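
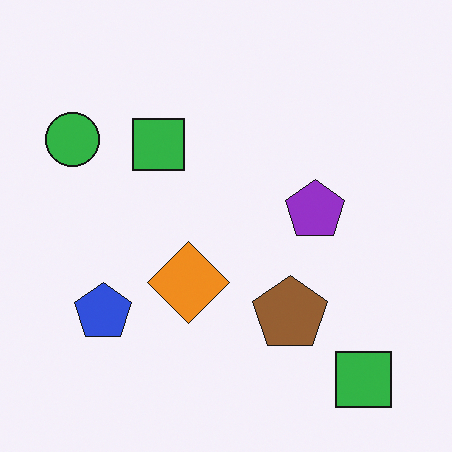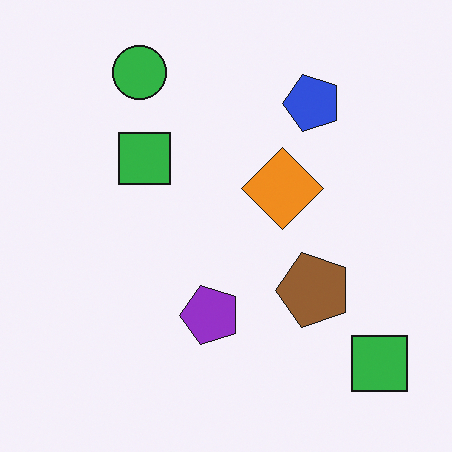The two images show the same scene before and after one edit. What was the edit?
The transformation is: transposed (reflected across the top-left ↔ bottom-right diagonal).

Shapes have swapped their row and column positions — what was in the top-right is now in the bottom-left — a diagonal reflection.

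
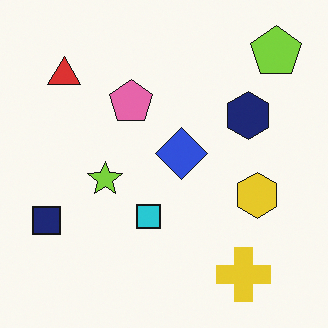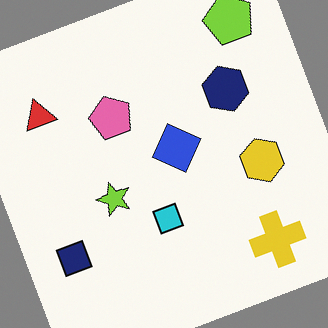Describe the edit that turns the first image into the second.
This is the original image rotated counter-clockwise by a moderate amount.

Every shape is tilted by the same angle and the image corners show triangular fill wedges — a whole-image rotation by a non-right angle.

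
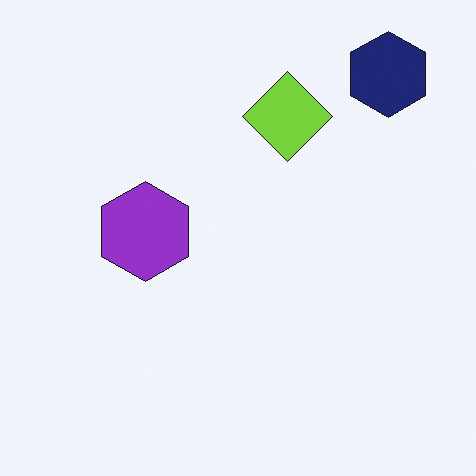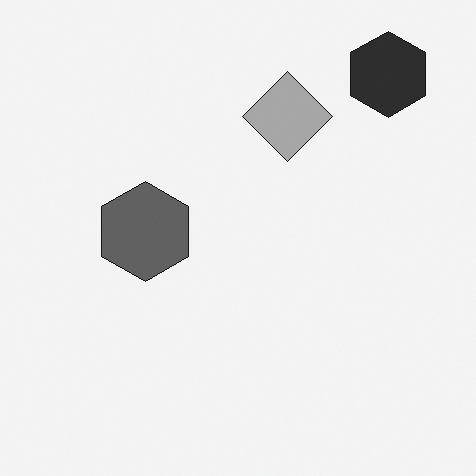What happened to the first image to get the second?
Converted to grayscale.

All color is removed — every shape is now a shade of grey.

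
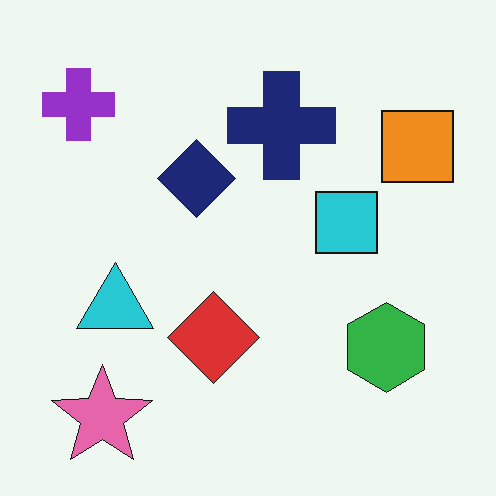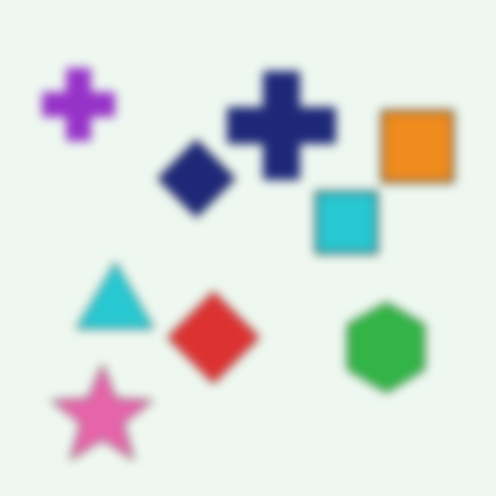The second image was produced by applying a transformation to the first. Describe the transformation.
Heavily blurred.

Shape edges and outlines are uniformly softened across the whole image.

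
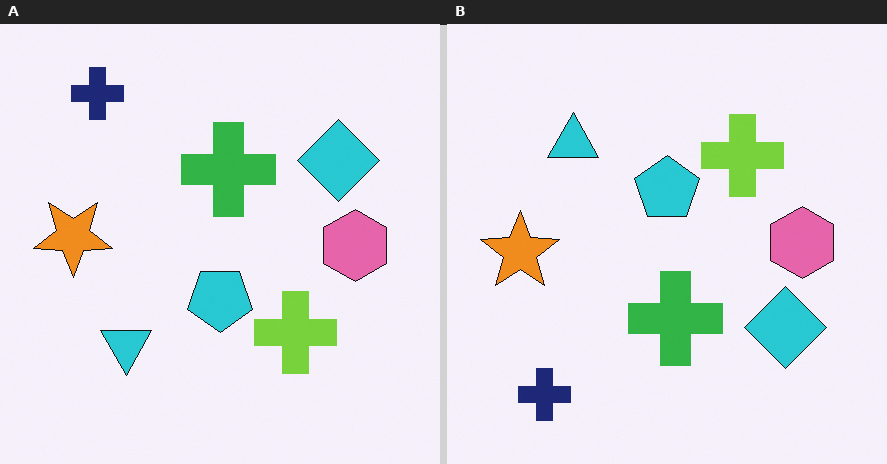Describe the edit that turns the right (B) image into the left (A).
The transformation is: flipped vertically (top ↔ bottom).

The navy cross is in the bottom-left of the right (B) image and the top-left of the left (A) — shapes on opposite sides of the horizontal midline have swapped in a mirror flip.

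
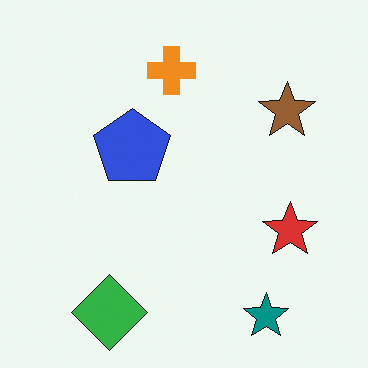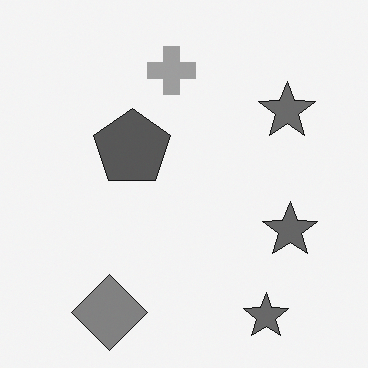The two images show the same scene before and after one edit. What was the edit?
The second image is the first converted to grayscale.

All color is removed — every shape is now a shade of grey.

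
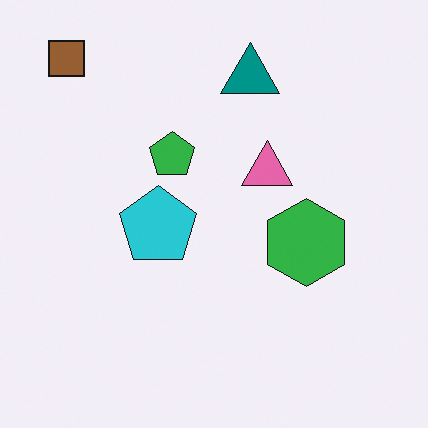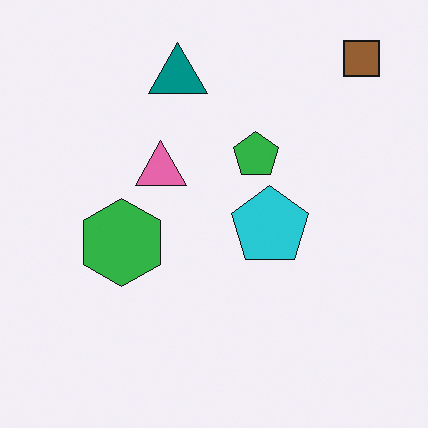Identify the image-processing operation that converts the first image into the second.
It was flipped horizontally (left ↔ right).

The brown square is in the top-left of the first image and the top-right of the second — shapes on opposite sides of the vertical midline have swapped in a mirror flip.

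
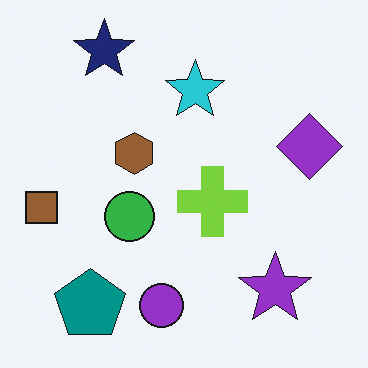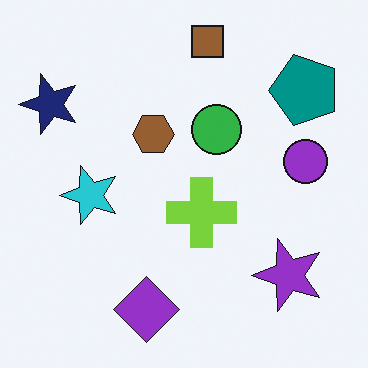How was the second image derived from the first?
The image was transposed (reflected across the top-left ↔ bottom-right diagonal).

Shapes have swapped their row and column positions — what was in the top-right is now in the bottom-left — a diagonal reflection.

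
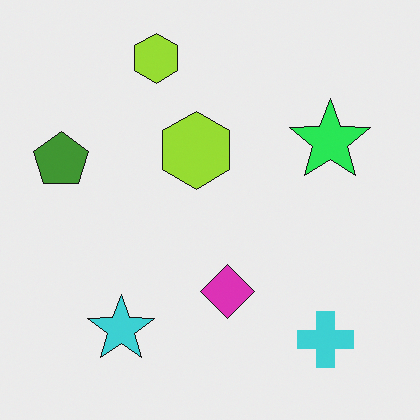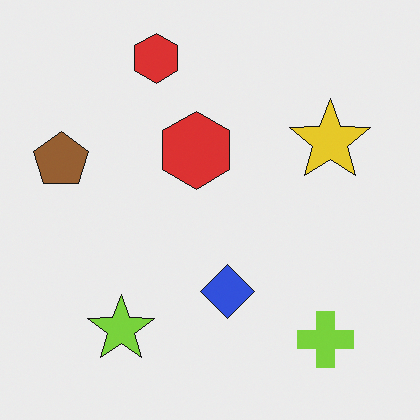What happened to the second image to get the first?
The first image is the second hue-shifted through roughly a third of the color wheel.

Every shape's color has rotated by the same amount around the hue wheel — a uniform hue shift.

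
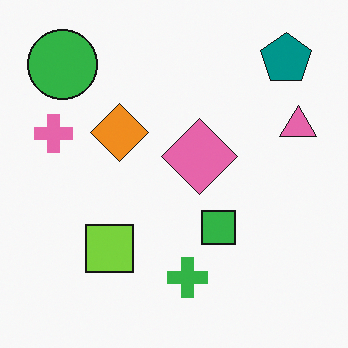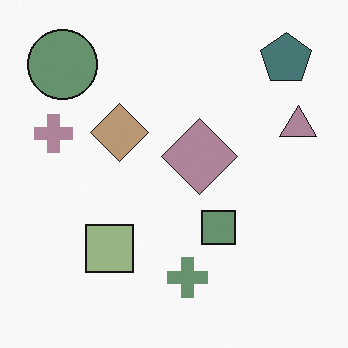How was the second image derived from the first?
The image was made much more muted (saturation change).

All colors are more muted and greyish — a global saturation change.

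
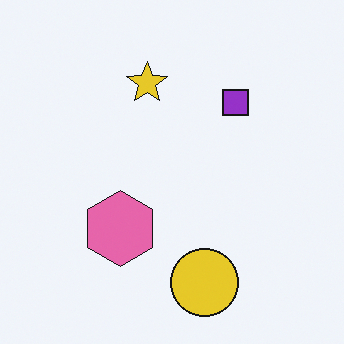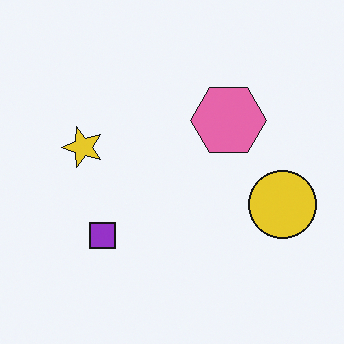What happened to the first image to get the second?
The image was transposed (reflected across the top-left ↔ bottom-right diagonal).

Shapes have swapped their row and column positions — what was in the top-right is now in the bottom-left — a diagonal reflection.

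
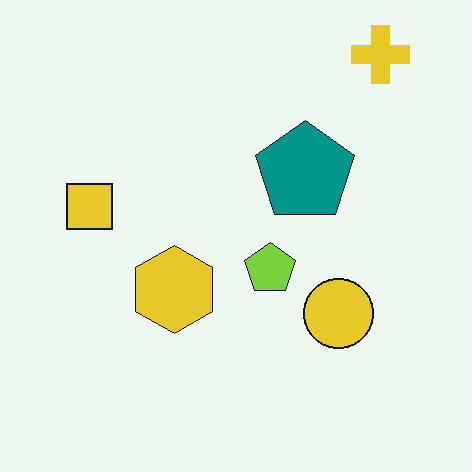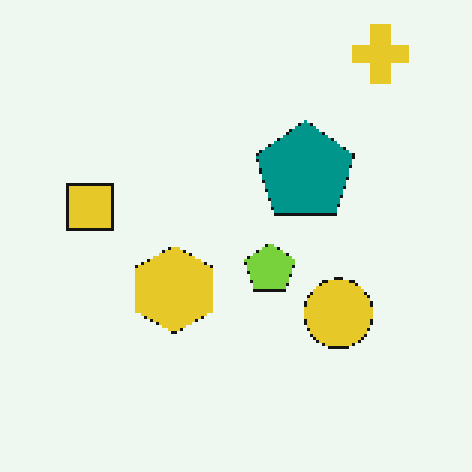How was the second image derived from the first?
Lightly pixelated (a mild mosaic effect).

Shapes are reduced to large square blocks; fine edges and outlines are lost — a downscale-then-upscale (mosaic) effect.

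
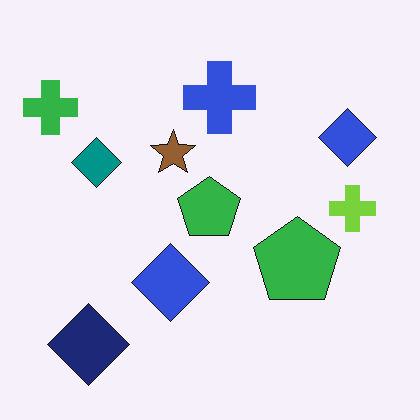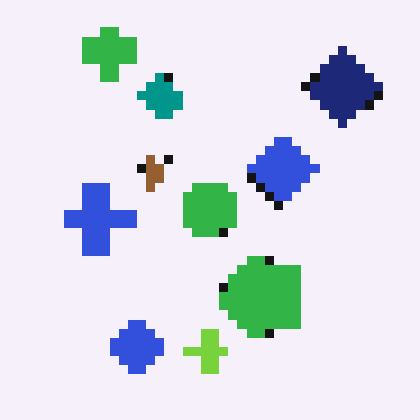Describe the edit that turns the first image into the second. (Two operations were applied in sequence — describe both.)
The image was heavily pixelated into large blocks, then transposed (reflected across the top-left ↔ bottom-right diagonal).

Shapes are reduced to large square blocks; fine edges and outlines are lost — a downscale-then-upscale (mosaic) effect. Shapes have swapped their row and column positions — what was in the top-right is now in the bottom-left — a diagonal reflection.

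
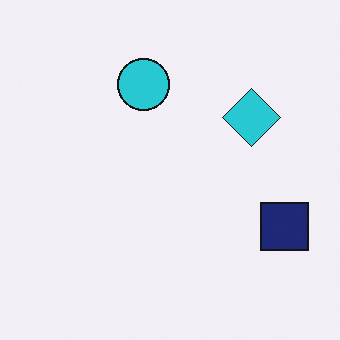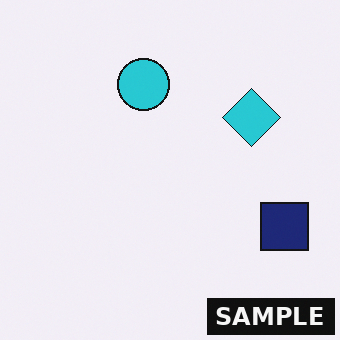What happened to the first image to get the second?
It was watermarked with the text "SAMPLE" in the lower-right corner.

A dark label reading "SAMPLE" appears in the lower-right corner.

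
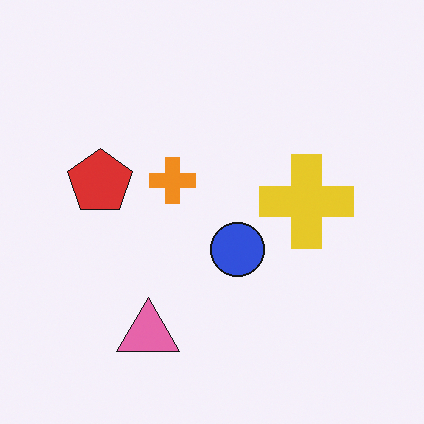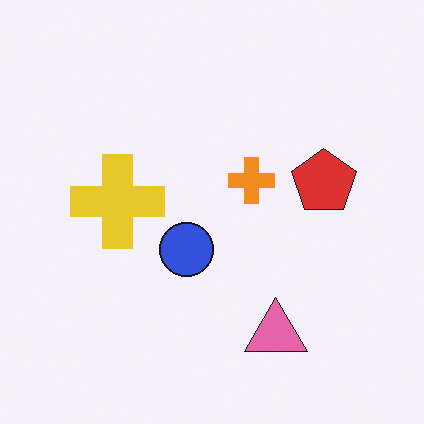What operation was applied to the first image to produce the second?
The transformation is: flipped horizontally (left ↔ right).

The red pentagon is in the left of the first image and the right of the second — shapes on opposite sides of the vertical midline have swapped in a mirror flip.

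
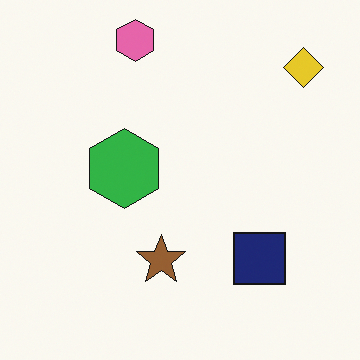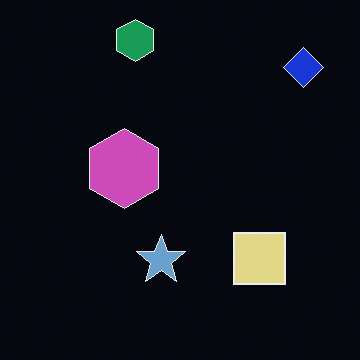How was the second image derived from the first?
Color-inverted (negative).

The light background has become dark and every shape's color is its complement — a photographic negative.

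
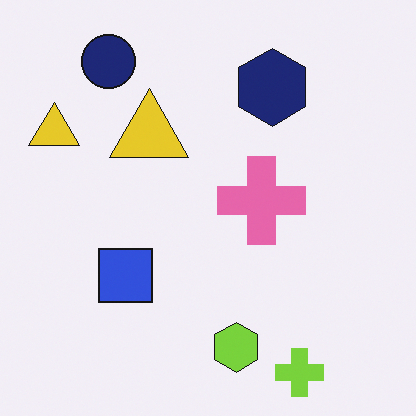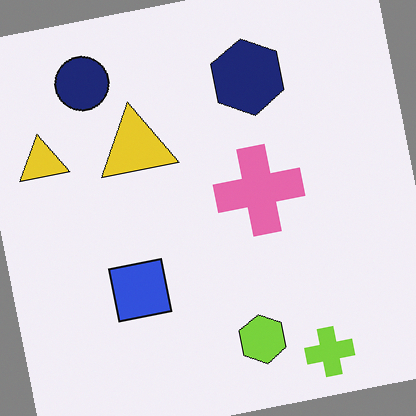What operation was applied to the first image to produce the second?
The second image is the first rotated counter-clockwise by a small amount.

Every shape is tilted by the same angle and the image corners show triangular fill wedges — a whole-image rotation by a non-right angle.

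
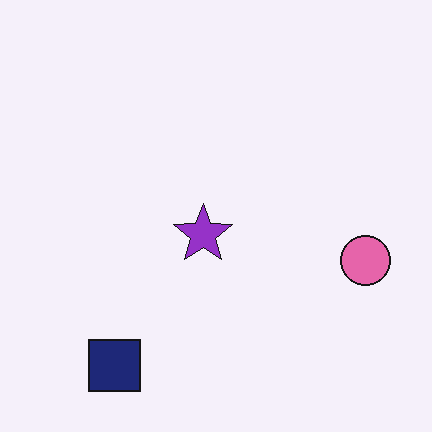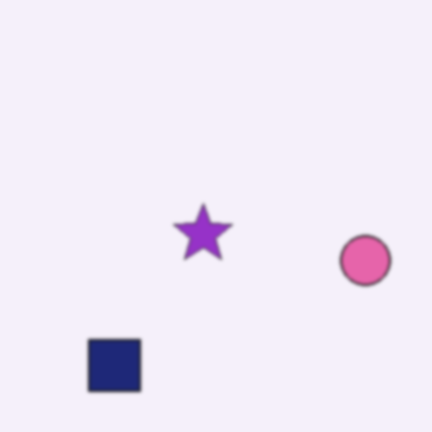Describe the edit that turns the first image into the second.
It was lightly blurred.

Shape edges and outlines are uniformly softened across the whole image.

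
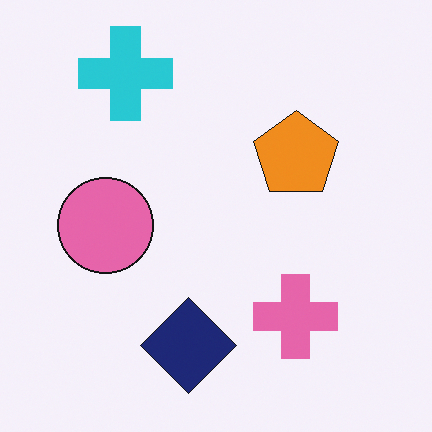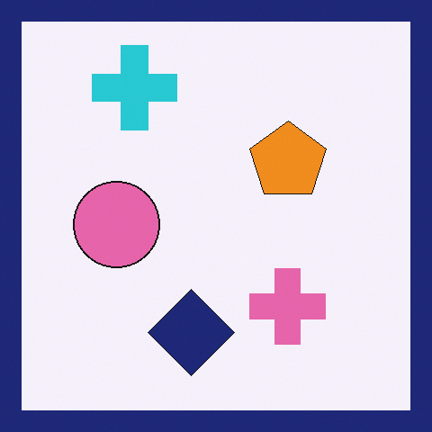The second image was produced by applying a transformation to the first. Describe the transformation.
The image was framed with a navy border.

A solid navy frame runs around the edge of the second image, with the content slightly shrunk inside it.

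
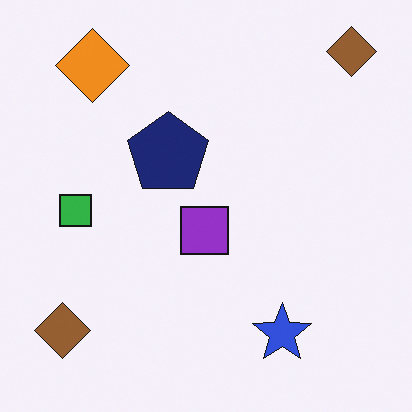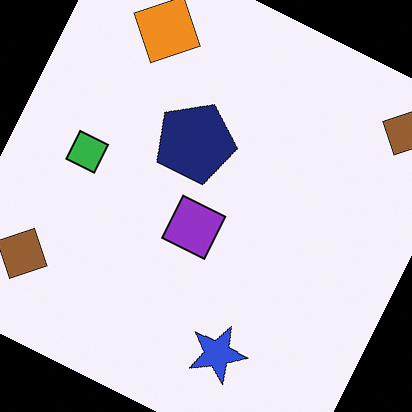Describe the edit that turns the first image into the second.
The image was rotated clockwise by a clearly visible amount.

Every shape is tilted by the same angle and the image corners show triangular fill wedges — a whole-image rotation by a non-right angle.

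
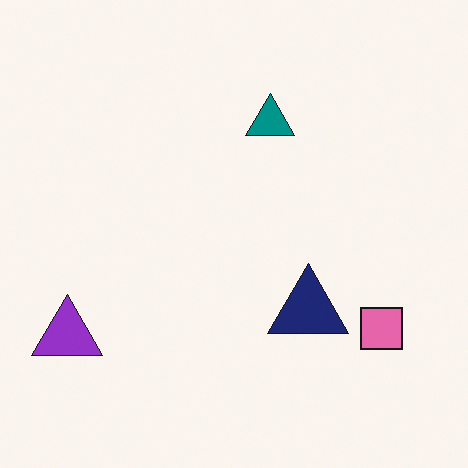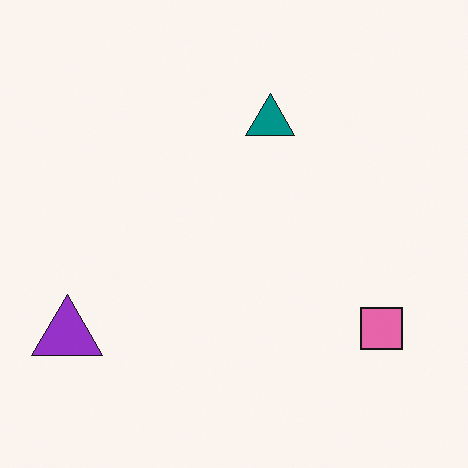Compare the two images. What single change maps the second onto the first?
The image was overlaid with an additional navy triangle.

A navy triangle appears in the first image that is absent from the second.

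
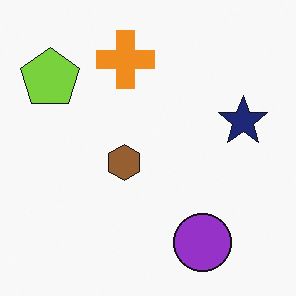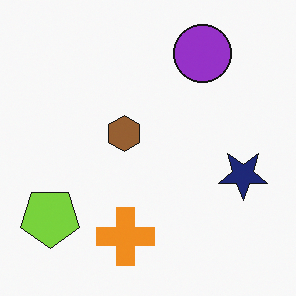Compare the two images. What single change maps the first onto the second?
The image was flipped vertically (top ↔ bottom).

The purple circle is in the bottom-right of the first image and the top-right of the second — shapes on opposite sides of the horizontal midline have swapped in a mirror flip.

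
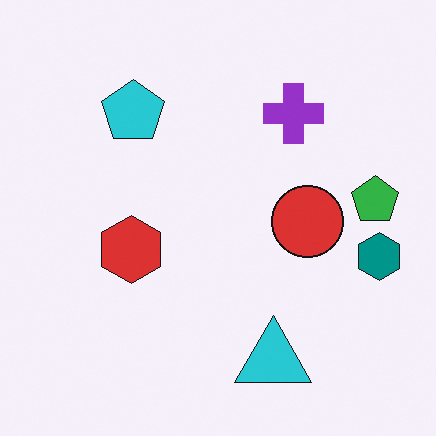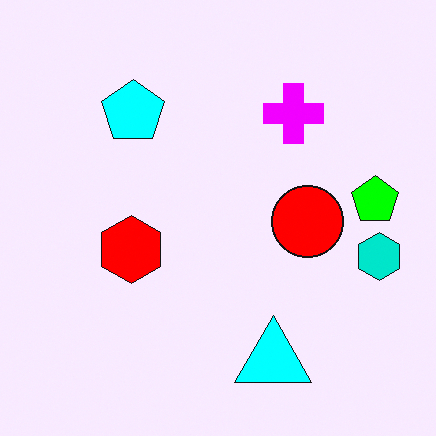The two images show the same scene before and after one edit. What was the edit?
This is the original image heavily oversaturated.

All colors are more vivid — a global saturation change.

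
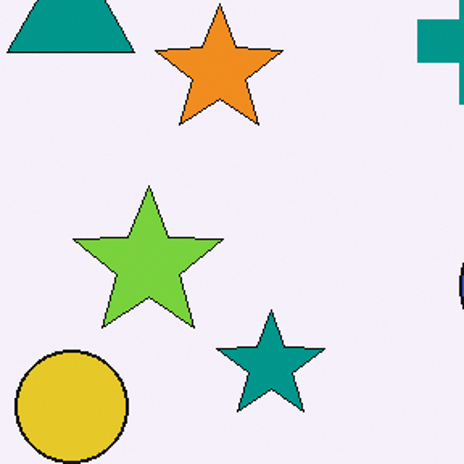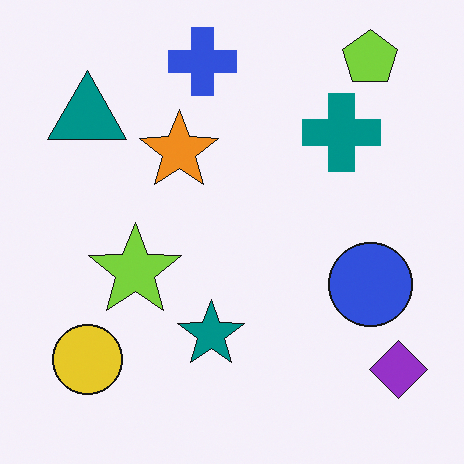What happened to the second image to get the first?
Cropped slightly and scaled back up.

The visible shapes are larger and the field of view is narrower; shapes near the original edges may be partly or wholly outside the frame — a crop-and-rescale.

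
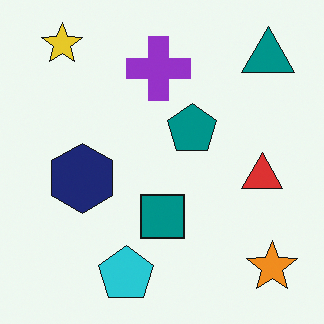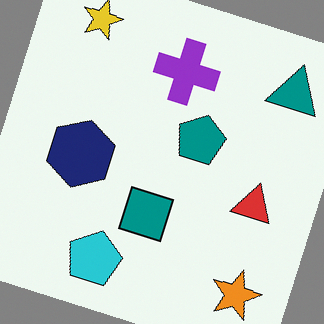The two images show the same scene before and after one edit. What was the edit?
The second image is the first rotated clockwise by a clearly visible amount.

Every shape is tilted by the same angle and the image corners show triangular fill wedges — a whole-image rotation by a non-right angle.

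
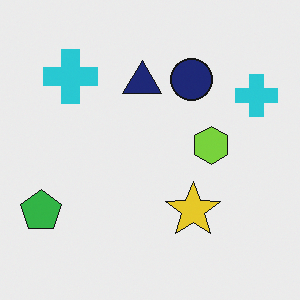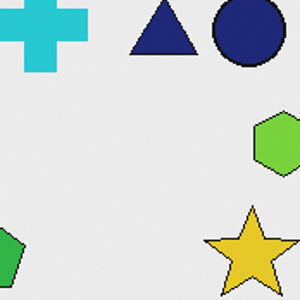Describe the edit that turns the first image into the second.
This is the original image cropped to a noticeably smaller region and rescaled.

The visible shapes are larger and the field of view is narrower; shapes near the original edges may be partly or wholly outside the frame — a crop-and-rescale.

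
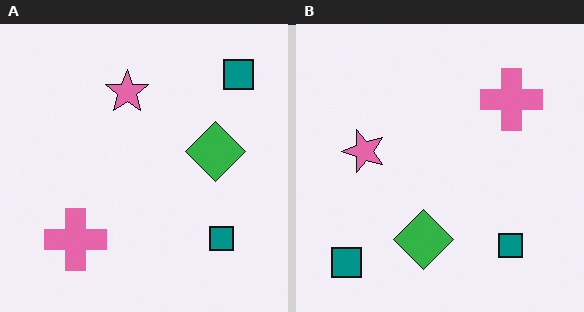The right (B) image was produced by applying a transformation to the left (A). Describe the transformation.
The right (B) image is the left (A) transposed (reflected across the top-left ↔ bottom-right diagonal).

Shapes have swapped their row and column positions — what was in the top-right is now in the bottom-left — a diagonal reflection.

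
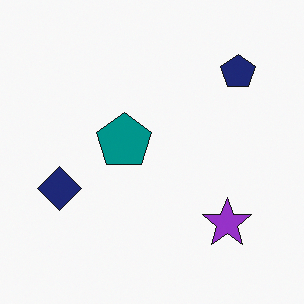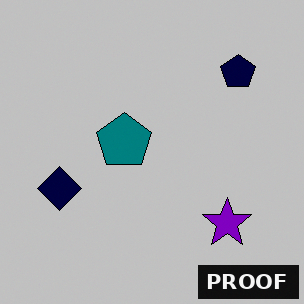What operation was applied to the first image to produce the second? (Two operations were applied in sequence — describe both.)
The second image is the first aggressively posterized, then watermarked with the text "PROOF" in the lower-right corner.

Each flat color has snapped to a coarser quantized level — most visibly, the near-white background has dropped to a flat grey. A dark label reading "PROOF" appears in the lower-right corner.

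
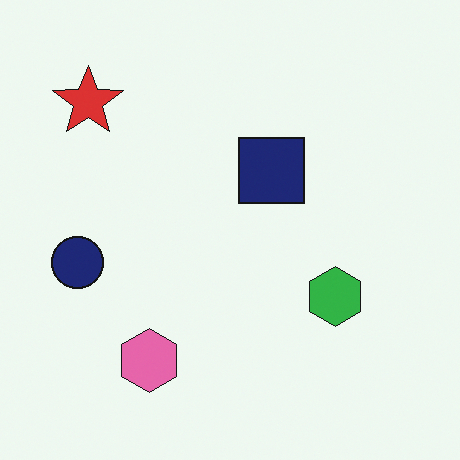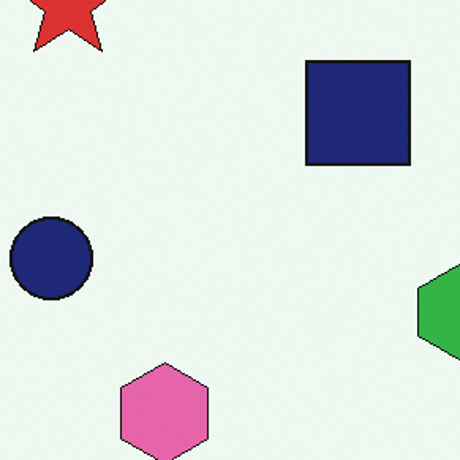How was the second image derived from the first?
The second image is the first cropped slightly and scaled back up.

The visible shapes are larger and the field of view is narrower; shapes near the original edges may be partly or wholly outside the frame — a crop-and-rescale.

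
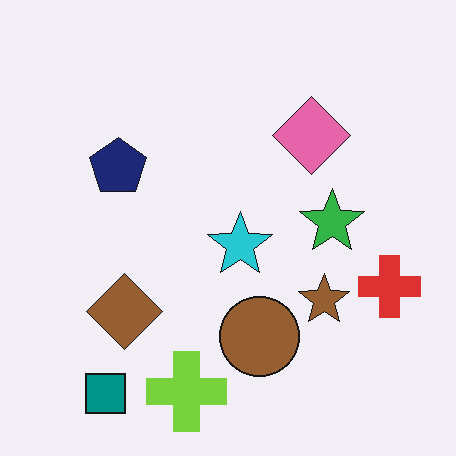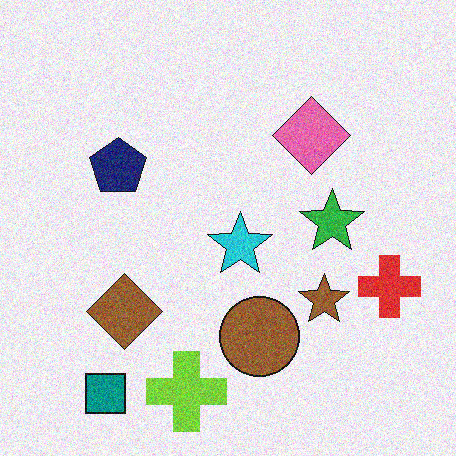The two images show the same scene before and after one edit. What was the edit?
The image was degraded with visible gaussian noise.

Random speckle covers the whole image, including the flat background.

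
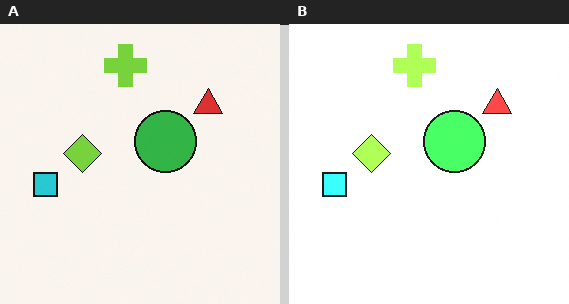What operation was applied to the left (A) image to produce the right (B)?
This is the original image noticeably brightened.

Every pixel — background and shapes alike — is uniformly brightened.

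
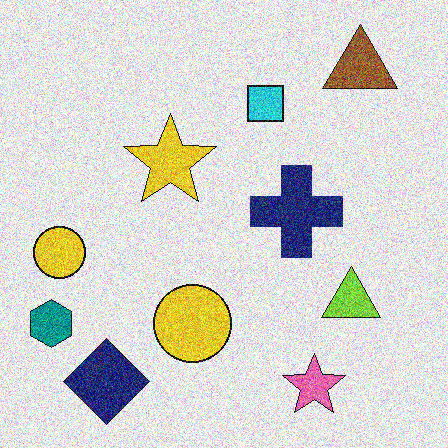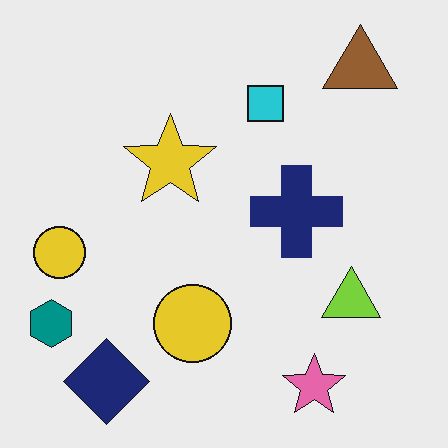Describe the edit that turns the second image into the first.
The image was degraded with strong gaussian noise.

Random speckle covers the whole image, including the flat background.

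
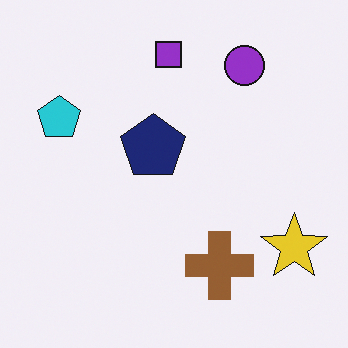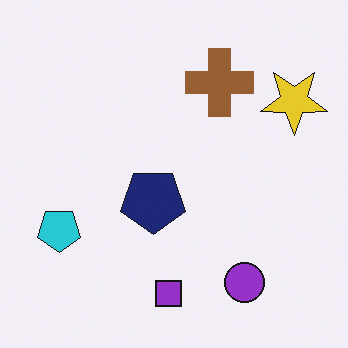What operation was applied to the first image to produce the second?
The transformation is: flipped vertically (top ↔ bottom).

The purple square is in the top of the first image and the bottom of the second — shapes on opposite sides of the horizontal midline have swapped in a mirror flip.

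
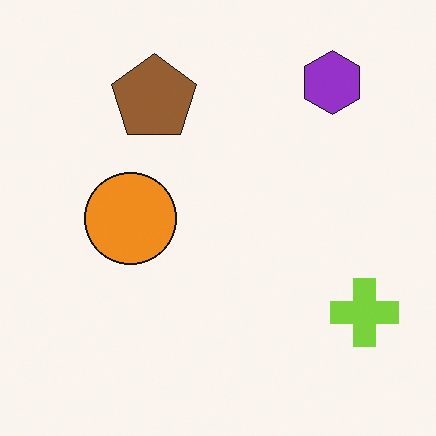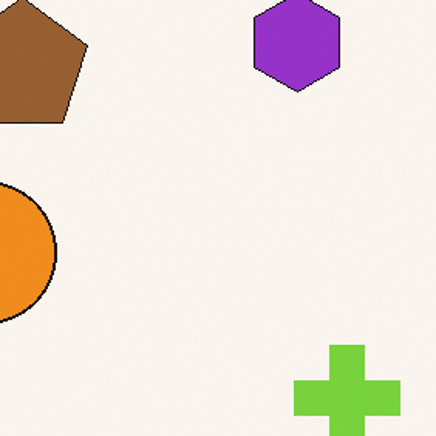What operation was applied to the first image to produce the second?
Cropped slightly and scaled back up.

The visible shapes are larger and the field of view is narrower; shapes near the original edges may be partly or wholly outside the frame — a crop-and-rescale.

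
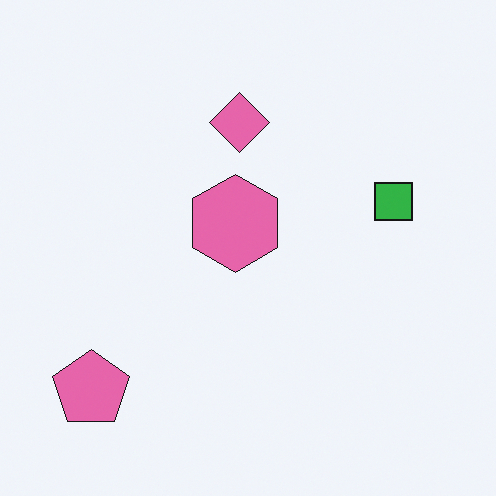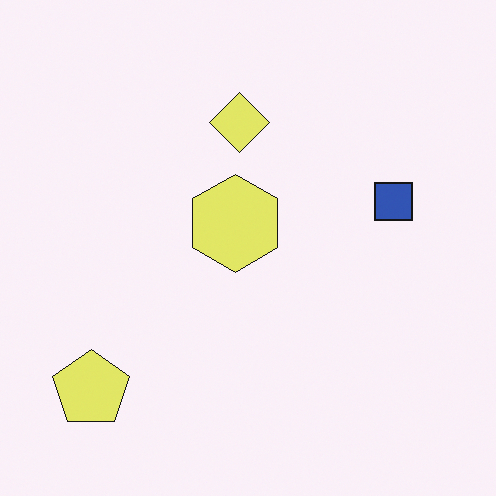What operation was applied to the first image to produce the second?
The second image is the first hue-shifted through roughly a third of the color wheel.

Every shape's color has rotated by the same amount around the hue wheel — a uniform hue shift.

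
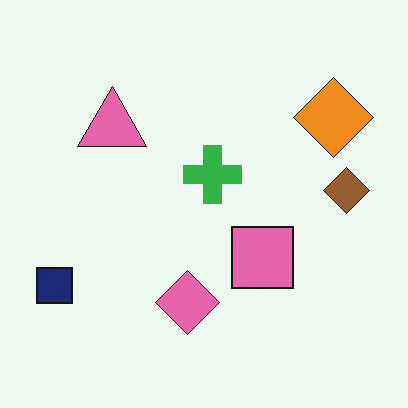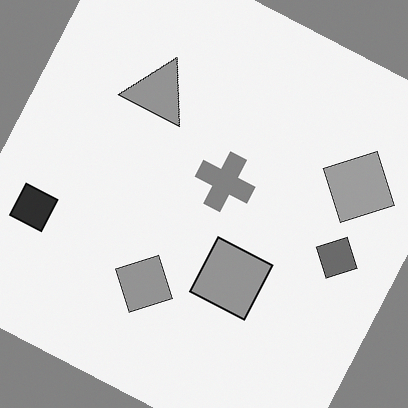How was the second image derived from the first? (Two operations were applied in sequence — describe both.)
This is the original image converted to grayscale, then rotated clockwise by a moderate amount.

All color is removed — every shape is now a shade of grey. Every shape is tilted by the same angle and the image corners show triangular fill wedges — a whole-image rotation by a non-right angle.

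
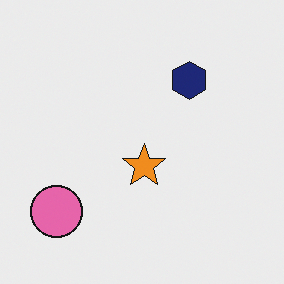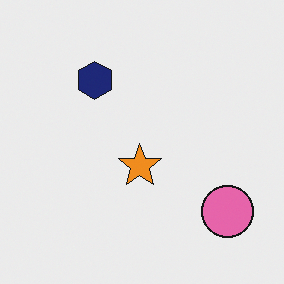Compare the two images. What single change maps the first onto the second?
Flipped horizontally (left ↔ right).

The pink circle is in the bottom-left of the first image and the bottom-right of the second — shapes on opposite sides of the vertical midline have swapped in a mirror flip.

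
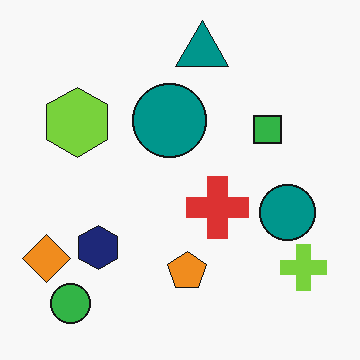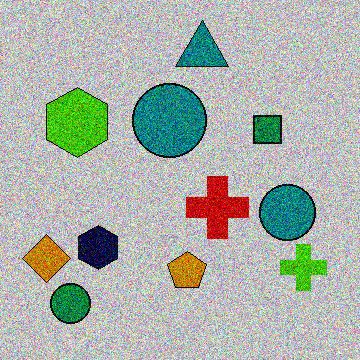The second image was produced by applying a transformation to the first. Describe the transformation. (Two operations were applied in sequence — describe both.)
It was aggressively posterized, then degraded with heavy additive noise.

Each flat color has snapped to a coarser quantized level — most visibly, the near-white background has dropped to a flat grey. Random speckle covers the whole image, including the flat background.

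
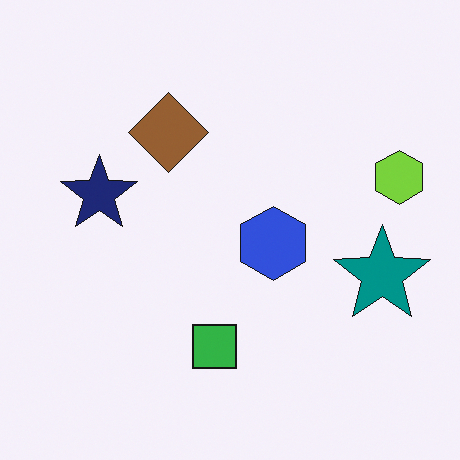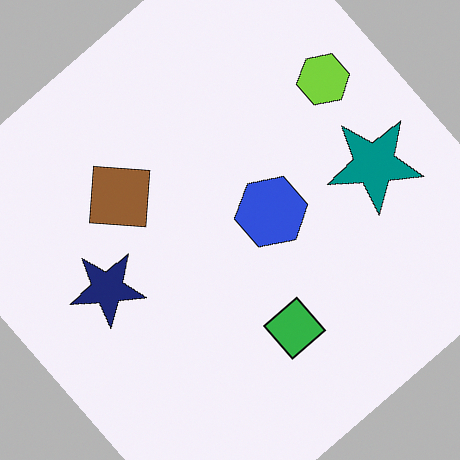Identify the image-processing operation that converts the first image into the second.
The image was rotated counter-clockwise by a large amount — several tens of degrees.

Every shape is tilted by the same angle and the image corners show triangular fill wedges — a whole-image rotation by a non-right angle.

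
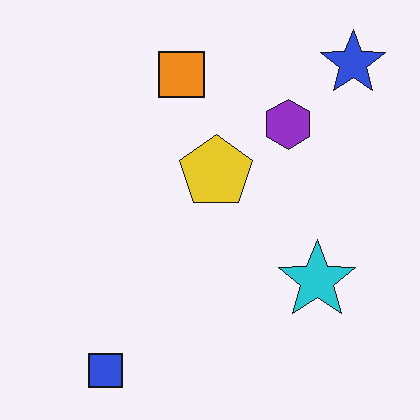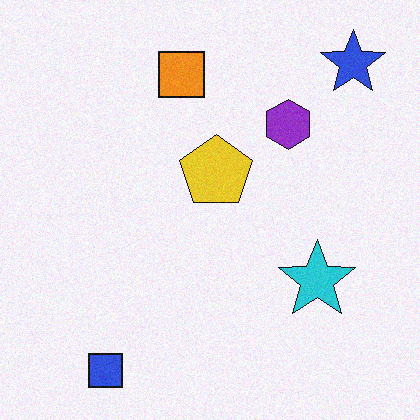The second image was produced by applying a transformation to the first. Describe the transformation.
The transformation is: degraded with subtle gaussian noise.

Random speckle covers the whole image, including the flat background.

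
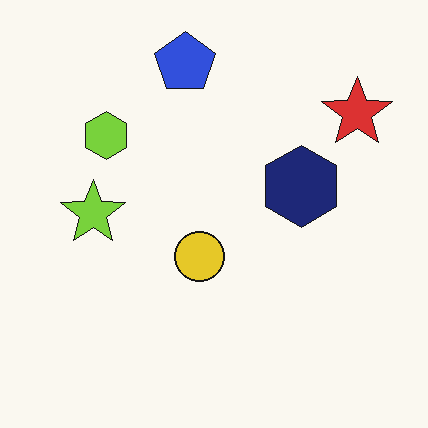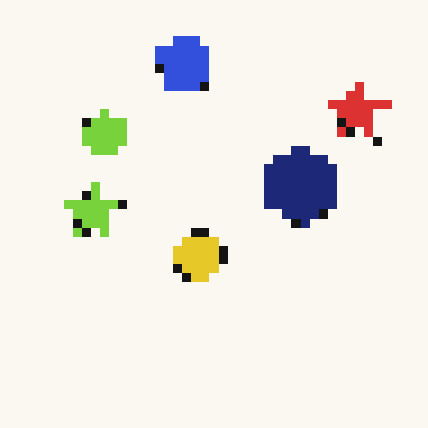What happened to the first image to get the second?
It was heavily pixelated into large blocks.

Shapes are reduced to large square blocks; fine edges and outlines are lost — a downscale-then-upscale (mosaic) effect.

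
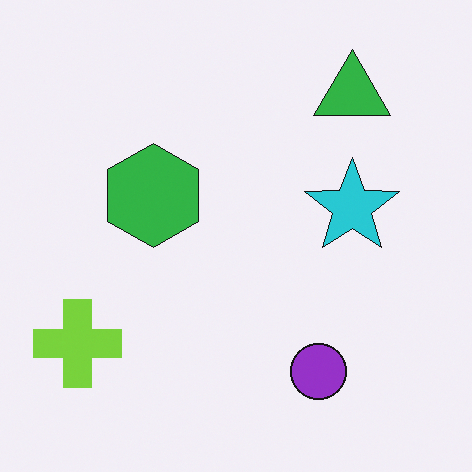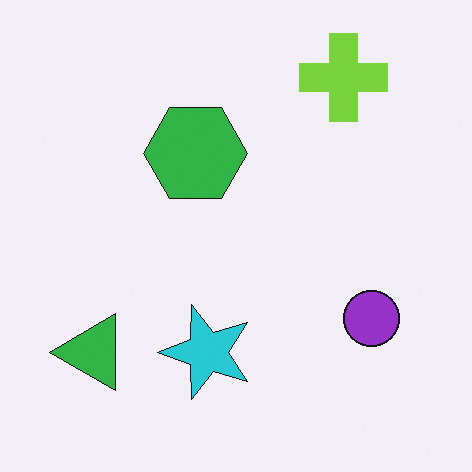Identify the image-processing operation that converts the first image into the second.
The image was transposed (reflected across the top-left ↔ bottom-right diagonal).

Shapes have swapped their row and column positions — what was in the top-right is now in the bottom-left — a diagonal reflection.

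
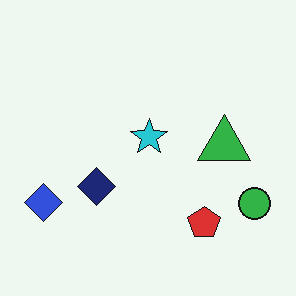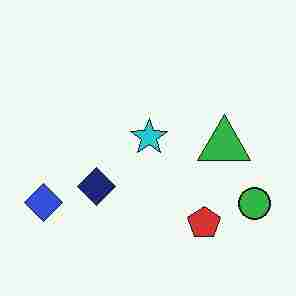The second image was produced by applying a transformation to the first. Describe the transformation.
This is the original image heavily JPEG-compressed with obvious blocking artifacts.

Blocky 8×8 compression artifacts appear around shape edges and the flat background shows ringing — characteristic JPEG degradation.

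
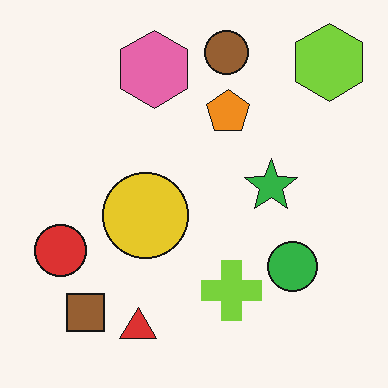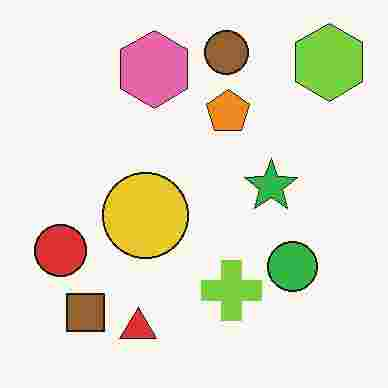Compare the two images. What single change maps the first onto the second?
It was heavily JPEG-compressed with obvious blocking artifacts.

Blocky 8×8 compression artifacts appear around shape edges and the flat background shows ringing — characteristic JPEG degradation.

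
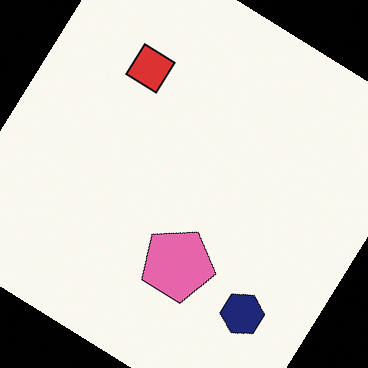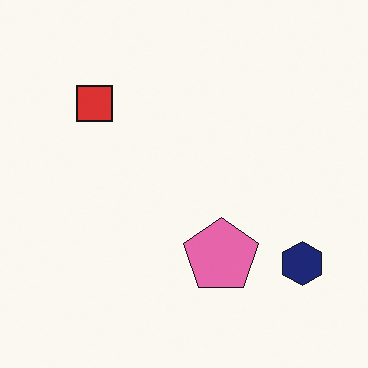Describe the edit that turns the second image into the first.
The image was rotated clockwise by a large amount — several tens of degrees.

Every shape is tilted by the same angle and the image corners show triangular fill wedges — a whole-image rotation by a non-right angle.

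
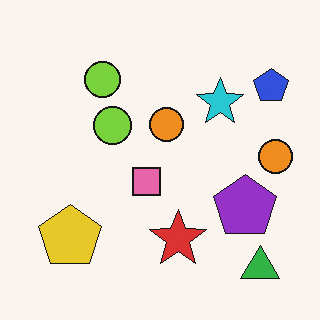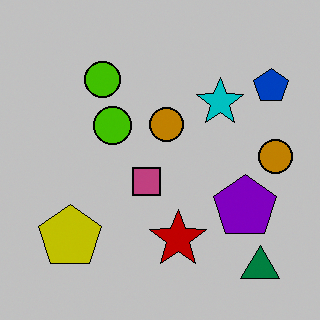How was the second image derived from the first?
The image was aggressively posterized.

Each flat color has snapped to a coarser quantized level — most visibly, the near-white background has dropped to a flat grey.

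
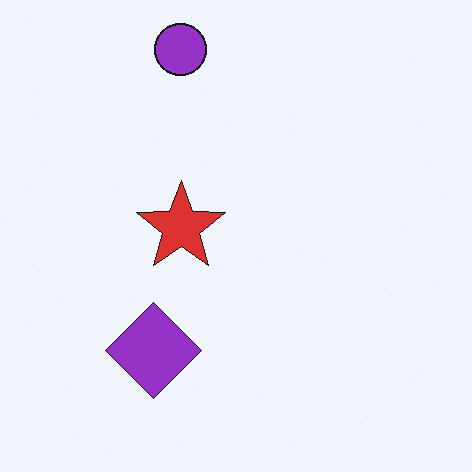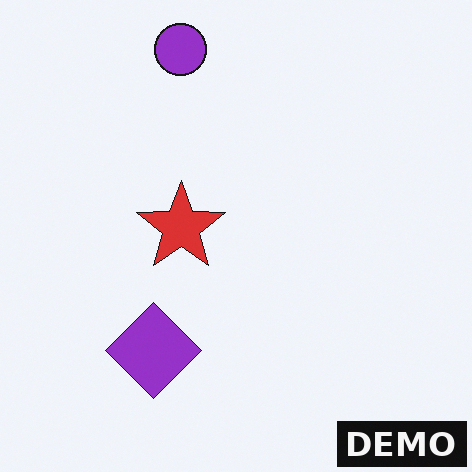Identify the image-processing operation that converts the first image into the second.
This is the original image watermarked with the text "DEMO" in the lower-right corner.

A dark label reading "DEMO" appears in the lower-right corner.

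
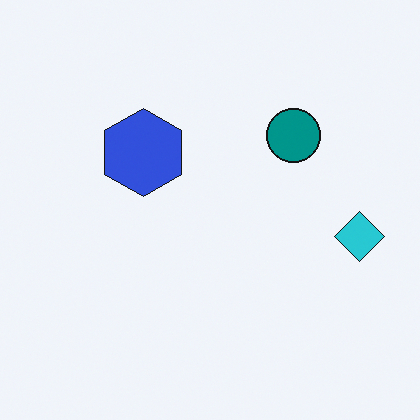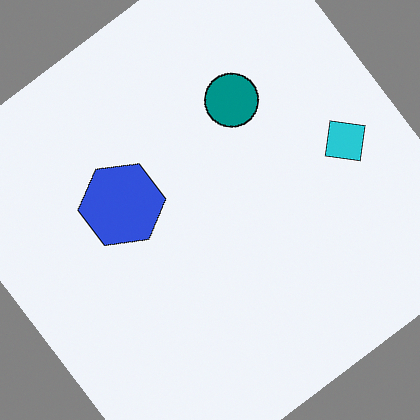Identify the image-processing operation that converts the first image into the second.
Rotated counter-clockwise by a large amount — several tens of degrees.

Every shape is tilted by the same angle and the image corners show triangular fill wedges — a whole-image rotation by a non-right angle.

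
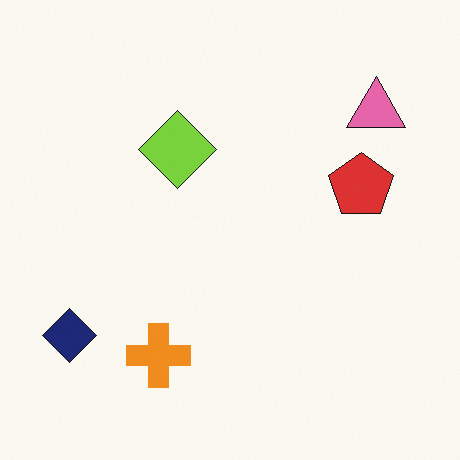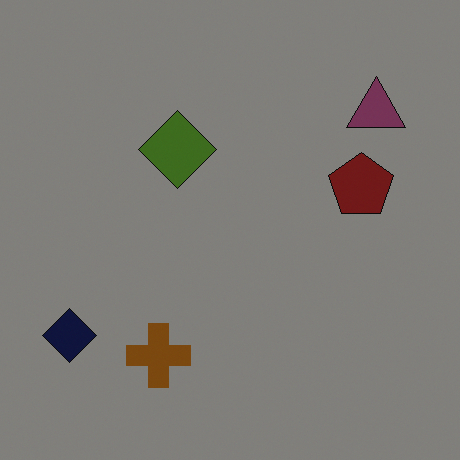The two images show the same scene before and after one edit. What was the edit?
The image was darkened a lot.

Every pixel — background and shapes alike — is uniformly darkened.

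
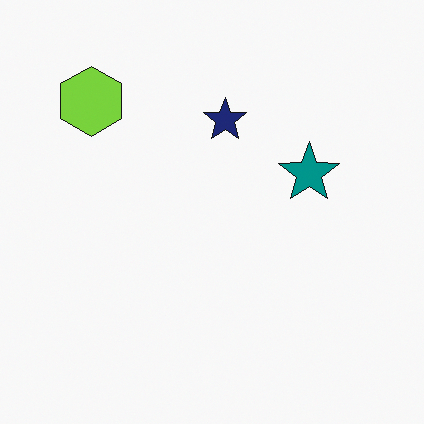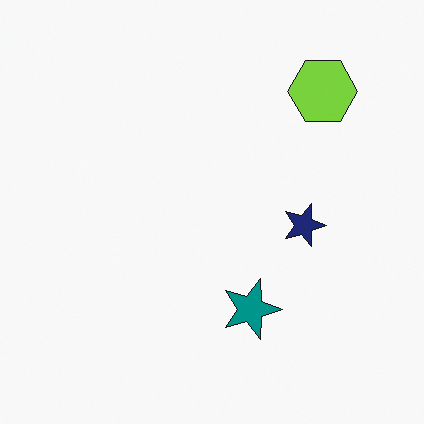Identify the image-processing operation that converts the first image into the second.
This is the original image rotated 90° clockwise.

The lime hexagon sits in the top-left of the first image and the top-right of the second — consistent with a whole-image 90° clockwise rotation.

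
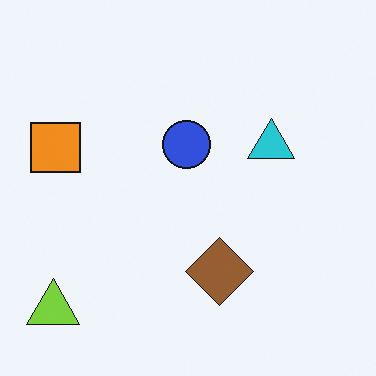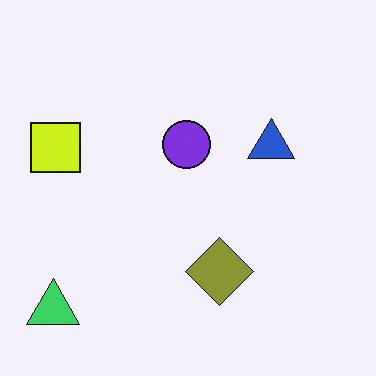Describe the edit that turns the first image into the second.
It was hue-shifted slightly.

Every shape's color has rotated by the same amount around the hue wheel — a uniform hue shift.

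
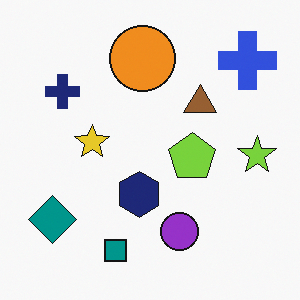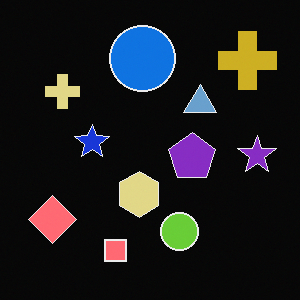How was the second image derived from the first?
Color-inverted (negative).

The light background has become dark and every shape's color is its complement — a photographic negative.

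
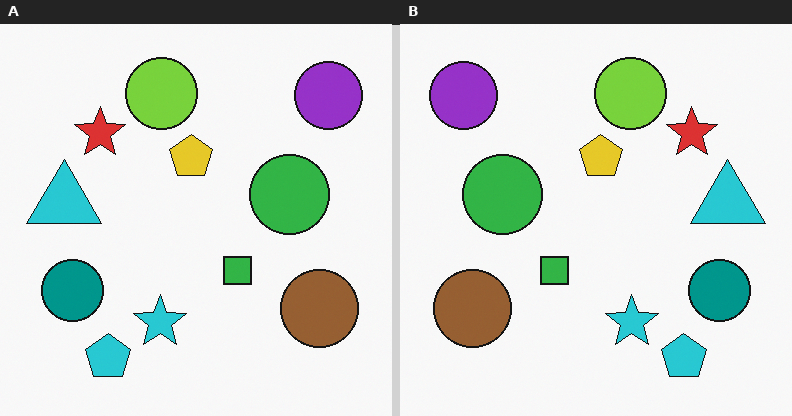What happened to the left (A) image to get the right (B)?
This is the original image flipped horizontally (left ↔ right).

The purple circle is in the top-right of the left (A) image and the top-left of the right (B) — shapes on opposite sides of the vertical midline have swapped in a mirror flip.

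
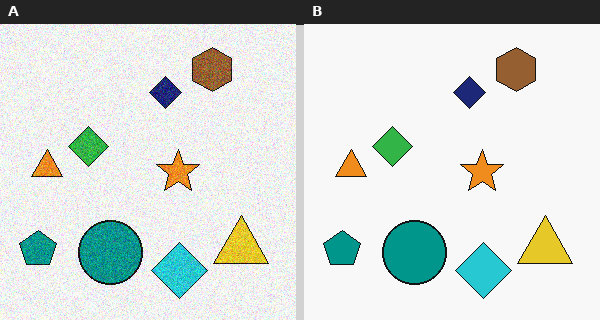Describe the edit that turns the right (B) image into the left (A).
Degraded with moderate additive noise.

Random speckle covers the whole image, including the flat background.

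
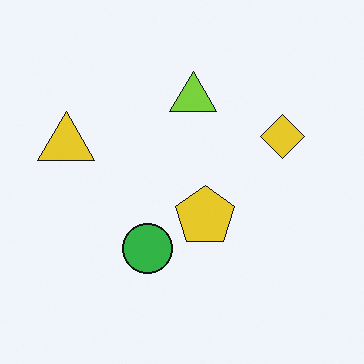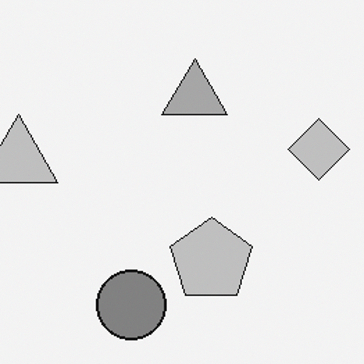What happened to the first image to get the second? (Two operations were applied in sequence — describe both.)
The image was converted to grayscale, then cropped slightly and scaled back up.

All color is removed — every shape is now a shade of grey. The visible shapes are larger and the field of view is narrower; shapes near the original edges may be partly or wholly outside the frame — a crop-and-rescale.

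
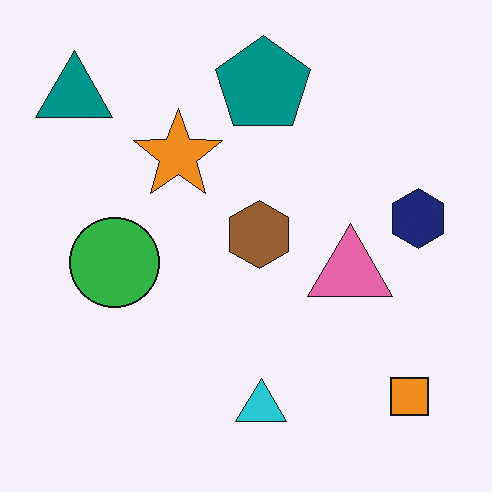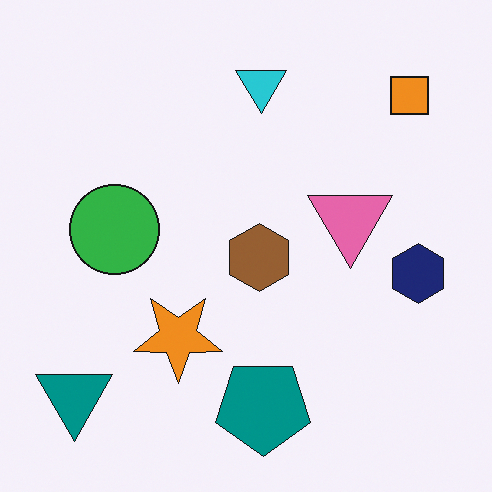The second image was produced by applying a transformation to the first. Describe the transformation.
Flipped vertically (top ↔ bottom).

The cyan triangle is in the bottom of the first image and the top of the second — shapes on opposite sides of the horizontal midline have swapped in a mirror flip.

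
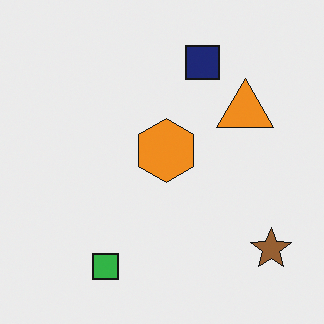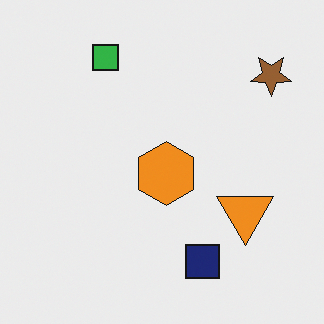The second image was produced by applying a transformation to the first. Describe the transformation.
It was flipped vertically (top ↔ bottom).

The green square is in the bottom-left of the first image and the top-left of the second — shapes on opposite sides of the horizontal midline have swapped in a mirror flip.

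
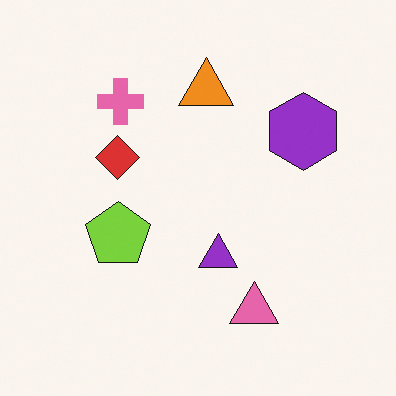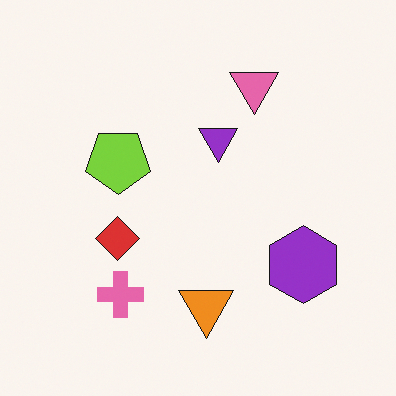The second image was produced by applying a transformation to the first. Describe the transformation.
The transformation is: flipped vertically (top ↔ bottom).

The pink triangle is in the bottom of the first image and the top of the second — shapes on opposite sides of the horizontal midline have swapped in a mirror flip.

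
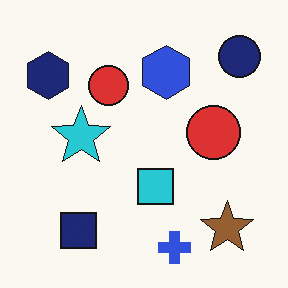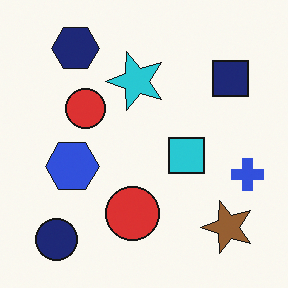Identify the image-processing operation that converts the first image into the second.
It was transposed (reflected across the top-left ↔ bottom-right diagonal).

Shapes have swapped their row and column positions — what was in the top-right is now in the bottom-left — a diagonal reflection.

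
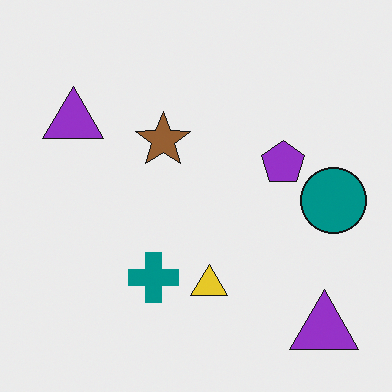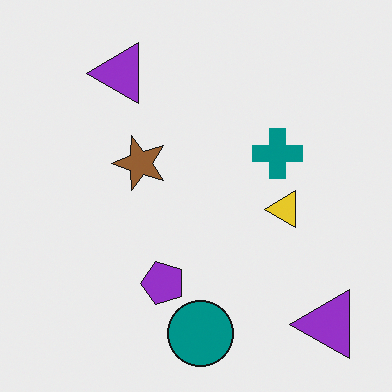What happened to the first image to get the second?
The second image is the first transposed (reflected across the top-left ↔ bottom-right diagonal).

Shapes have swapped their row and column positions — what was in the top-right is now in the bottom-left — a diagonal reflection.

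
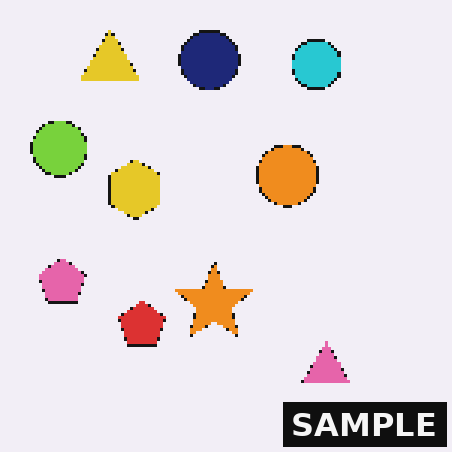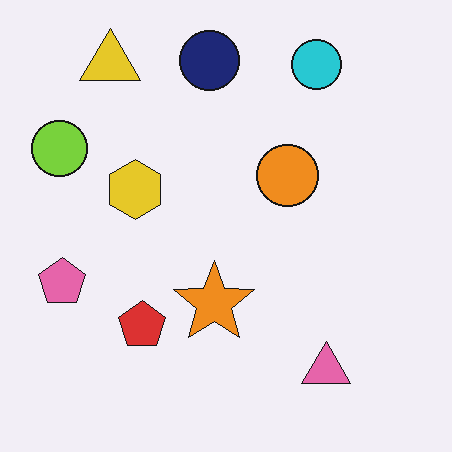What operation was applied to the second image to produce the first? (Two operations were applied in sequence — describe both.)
This is the original image lightly pixelated (a mild mosaic effect), then watermarked with the text "SAMPLE" in the lower-right corner.

Shapes are reduced to large square blocks; fine edges and outlines are lost — a downscale-then-upscale (mosaic) effect. A dark label reading "SAMPLE" appears in the lower-right corner.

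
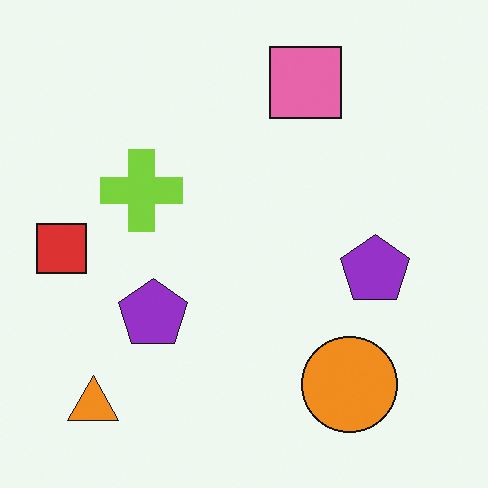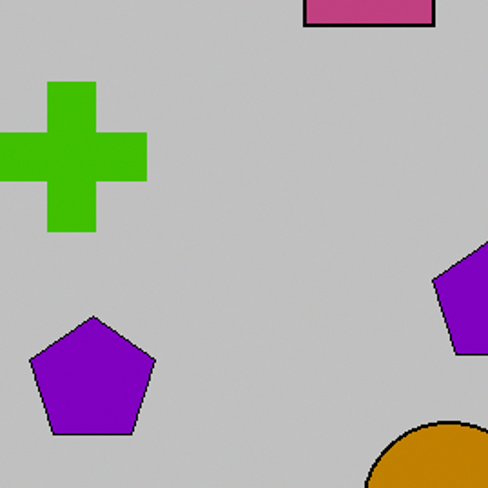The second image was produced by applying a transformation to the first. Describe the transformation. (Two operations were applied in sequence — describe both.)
It was aggressively posterized, then cropped tightly and scaled back up.

Each flat color has snapped to a coarser quantized level — most visibly, the near-white background has dropped to a flat grey. The visible shapes are larger and the field of view is narrower; shapes near the original edges may be partly or wholly outside the frame — a crop-and-rescale.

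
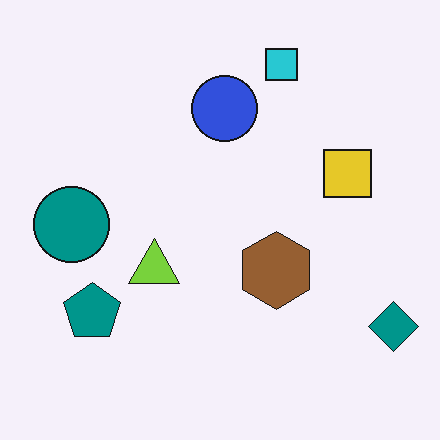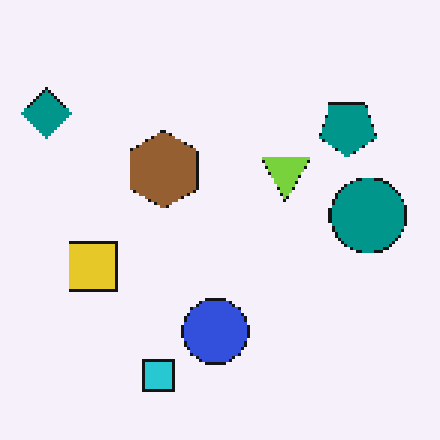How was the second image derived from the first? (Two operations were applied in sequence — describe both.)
It was rotated 180°, then mildly pixelated.

The teal diamond sits in the bottom-right of the first image and the top-left of the second — consistent with a whole-image 180° rotation. Shapes are reduced to large square blocks; fine edges and outlines are lost — a downscale-then-upscale (mosaic) effect.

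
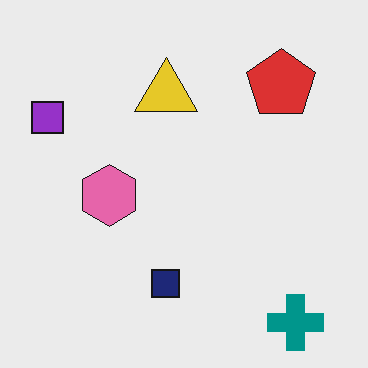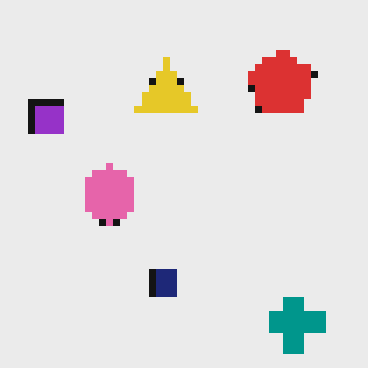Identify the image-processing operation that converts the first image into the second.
It was moderately pixelated.

Shapes are reduced to large square blocks; fine edges and outlines are lost — a downscale-then-upscale (mosaic) effect.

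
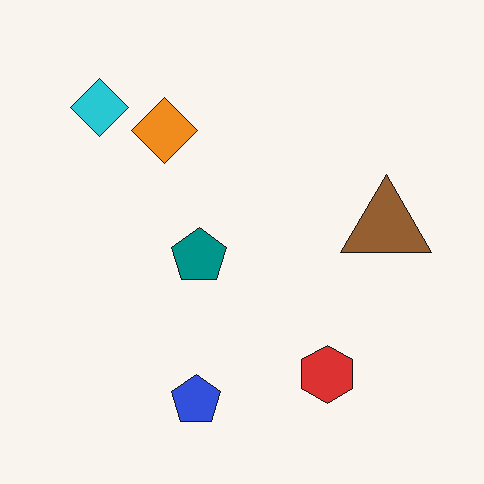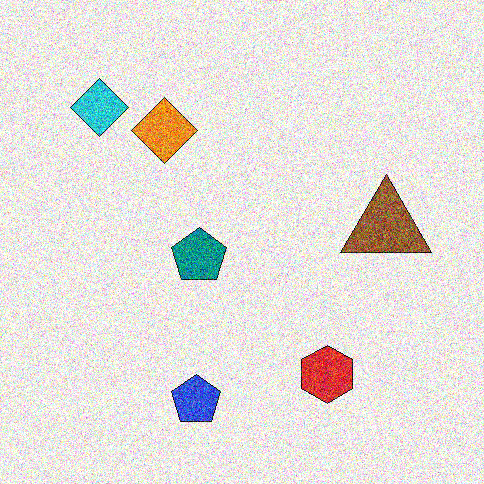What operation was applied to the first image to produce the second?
The second image is the first degraded with heavy additive noise.

Random speckle covers the whole image, including the flat background.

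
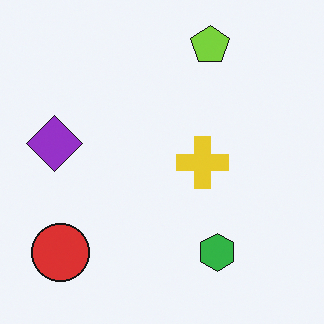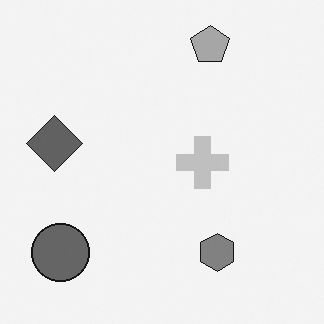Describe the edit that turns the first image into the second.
The second image is the first converted to grayscale.

All color is removed — every shape is now a shade of grey.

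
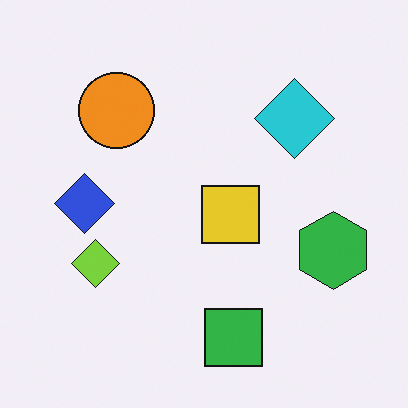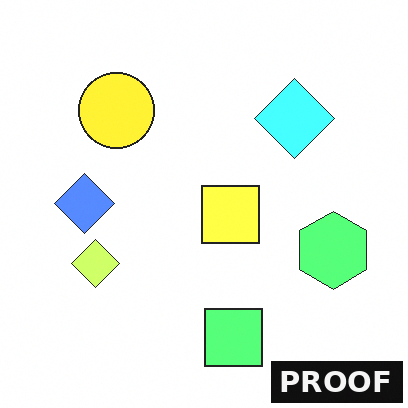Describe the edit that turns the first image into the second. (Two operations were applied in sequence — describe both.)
The image was brightened a lot, then watermarked with the text "PROOF" in the lower-right corner.

Every pixel — background and shapes alike — is uniformly brightened. A dark label reading "PROOF" appears in the lower-right corner.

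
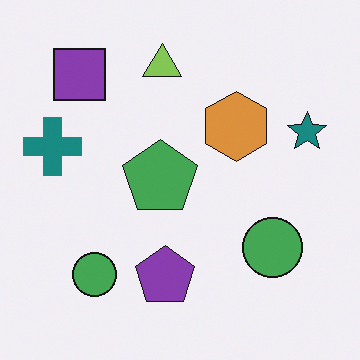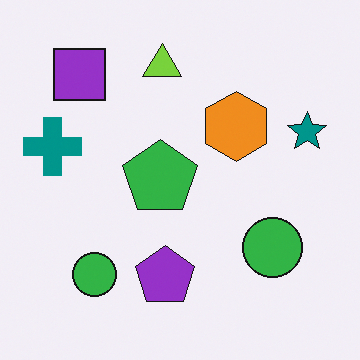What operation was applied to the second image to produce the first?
The image was slightly desaturated.

All colors are more muted and greyish — a global saturation change.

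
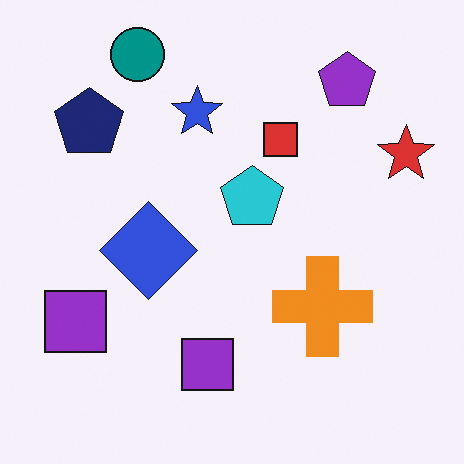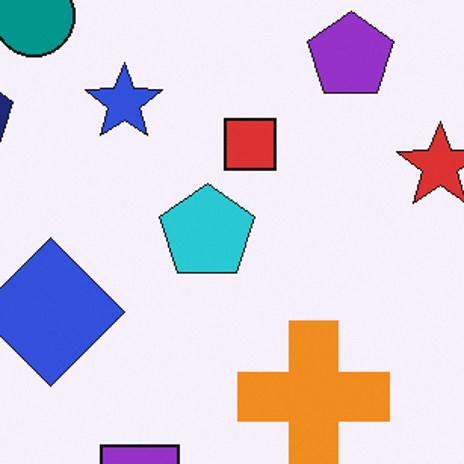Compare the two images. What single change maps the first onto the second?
This is the original image cropped to a modestly smaller region and rescaled.

The visible shapes are larger and the field of view is narrower; shapes near the original edges may be partly or wholly outside the frame — a crop-and-rescale.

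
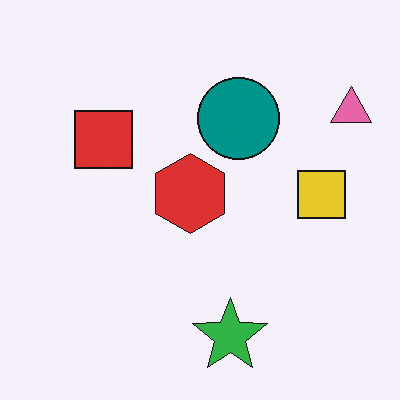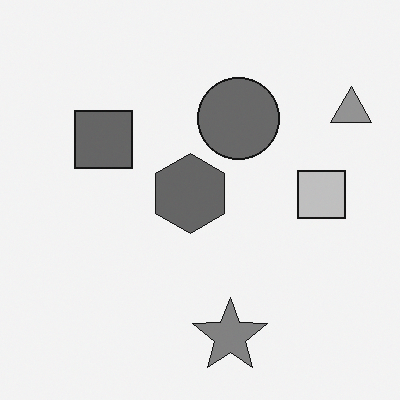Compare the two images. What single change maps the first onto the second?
It was converted to grayscale.

All color is removed — every shape is now a shade of grey.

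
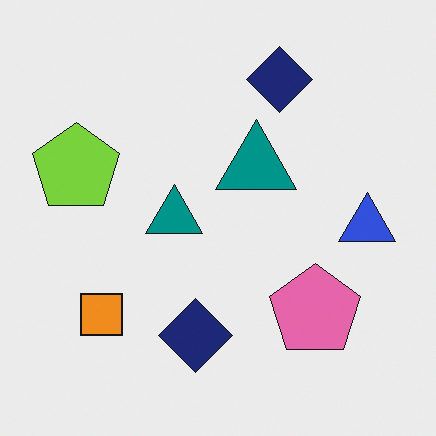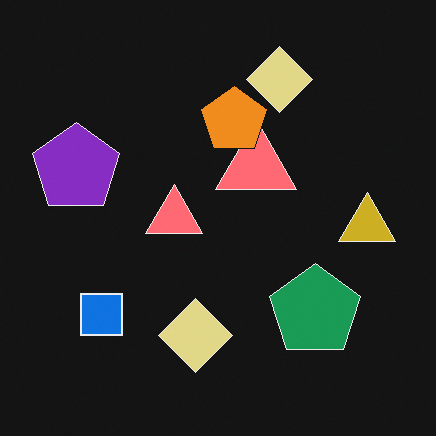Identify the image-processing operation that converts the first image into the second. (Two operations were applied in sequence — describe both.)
This is the original image color-inverted (negative), then overlaid with an additional orange pentagon.

The light background has become dark and every shape's color is its complement — a photographic negative. An orange pentagon appears in the second image that is absent from the first.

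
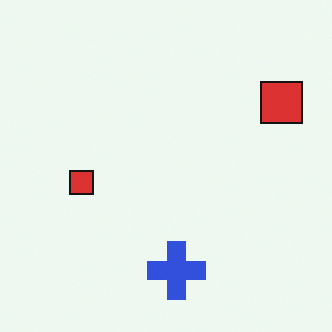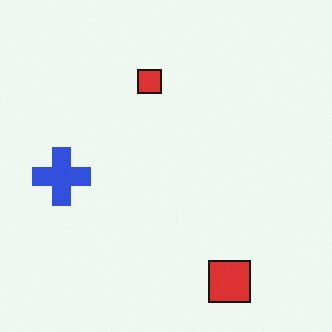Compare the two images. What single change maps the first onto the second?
This is the original image rotated 90° clockwise.

The blue cross sits in the bottom of the first image and the left of the second — consistent with a whole-image 90° clockwise rotation.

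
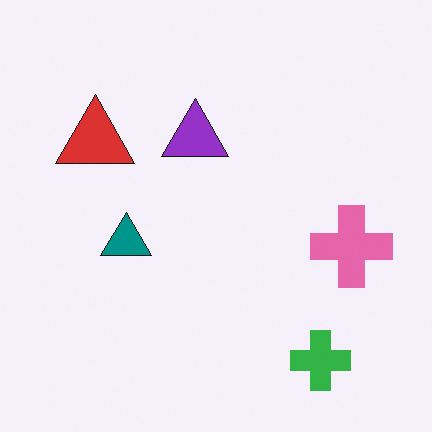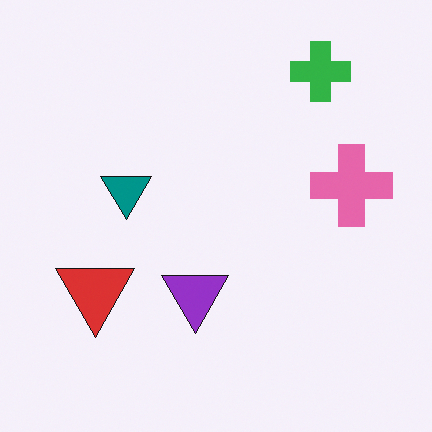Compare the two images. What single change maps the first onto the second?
The image was flipped vertically (top ↔ bottom).

The green cross is in the bottom-right of the first image and the top-right of the second — shapes on opposite sides of the horizontal midline have swapped in a mirror flip.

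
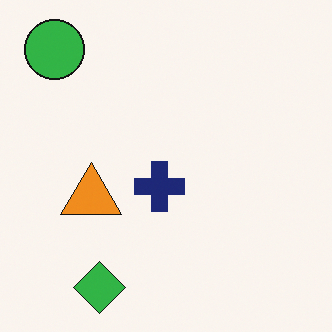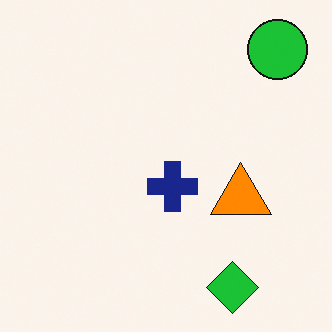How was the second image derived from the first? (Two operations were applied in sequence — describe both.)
The transformation is: flipped horizontally (left ↔ right), then slightly oversaturated.

The green circle is in the top-left of the first image and the top-right of the second — shapes on opposite sides of the vertical midline have swapped in a mirror flip. All colors are more vivid — a global saturation change.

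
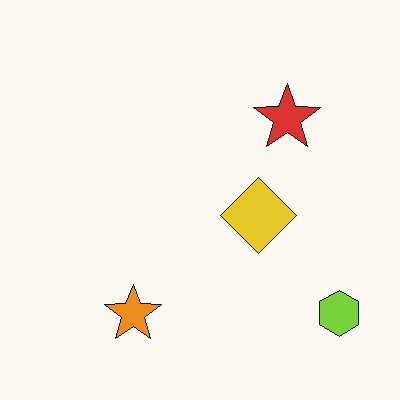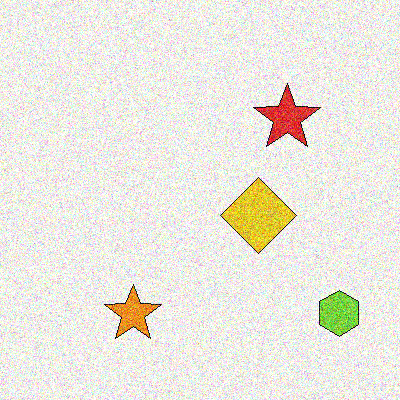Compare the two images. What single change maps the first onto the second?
Degraded with a thick layer of grain.

Random speckle covers the whole image, including the flat background.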